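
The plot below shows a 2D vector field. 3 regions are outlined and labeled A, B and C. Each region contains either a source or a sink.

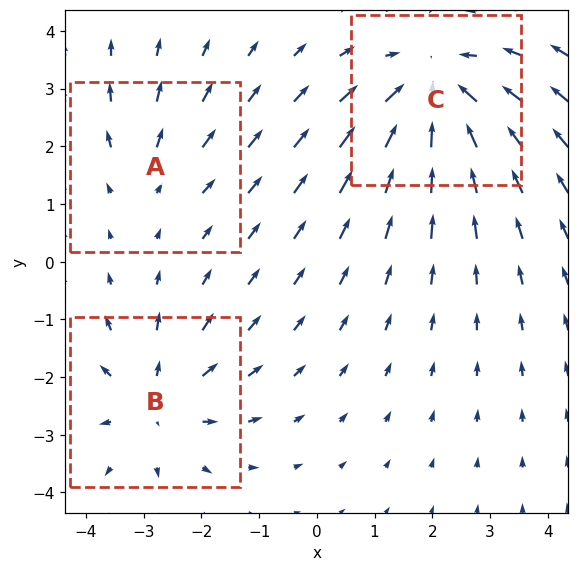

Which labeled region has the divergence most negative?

Divergence at each region's feature centre — A: about +2, B: about +3, C: about -4. Region C is most negative.

C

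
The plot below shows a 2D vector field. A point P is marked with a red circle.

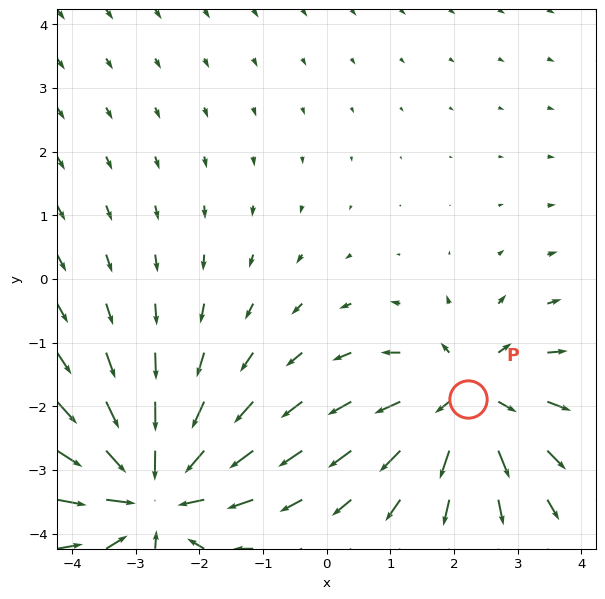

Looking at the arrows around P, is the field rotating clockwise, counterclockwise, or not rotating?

not rotating

Near P at (2.2, -1.9) the arrows show no circulation. The curl there is ≈0.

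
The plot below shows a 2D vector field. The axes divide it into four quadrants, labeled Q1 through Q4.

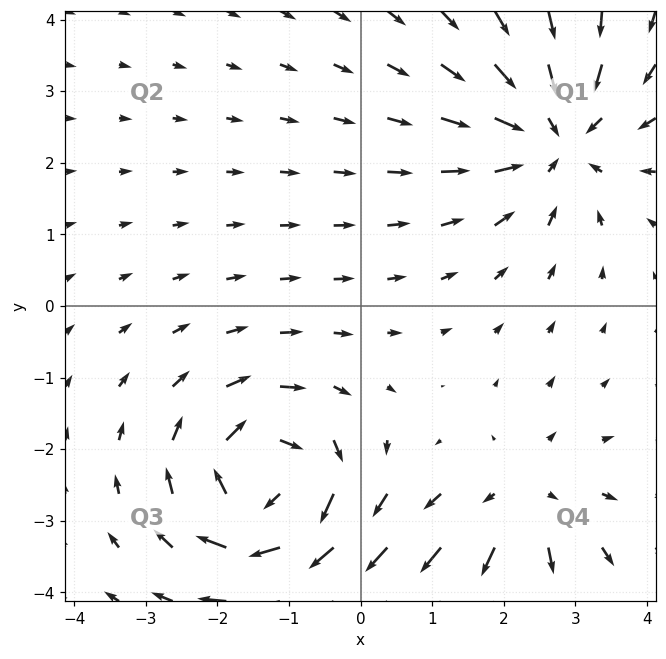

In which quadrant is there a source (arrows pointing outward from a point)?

The source sits at approximately (2.3, -2.8), which lies in quadrant Q4. The divergence there is about +3, positive as expected for a source.

Q4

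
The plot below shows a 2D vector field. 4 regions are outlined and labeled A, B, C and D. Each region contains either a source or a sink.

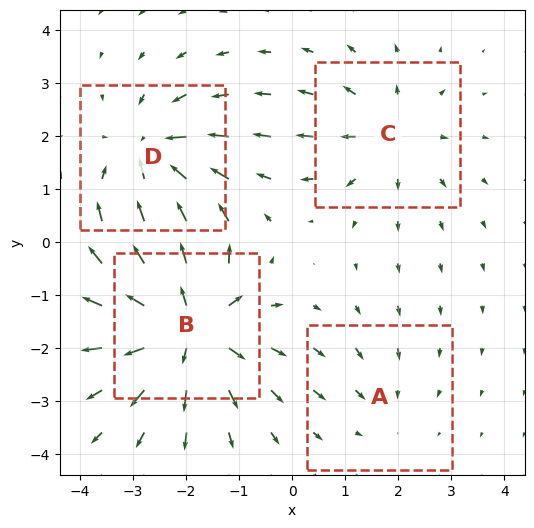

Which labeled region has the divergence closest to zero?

Divergence at each region's feature centre — A: about -2, B: about +6, C: about +3, D: about -5. Region A is closest to zero.

A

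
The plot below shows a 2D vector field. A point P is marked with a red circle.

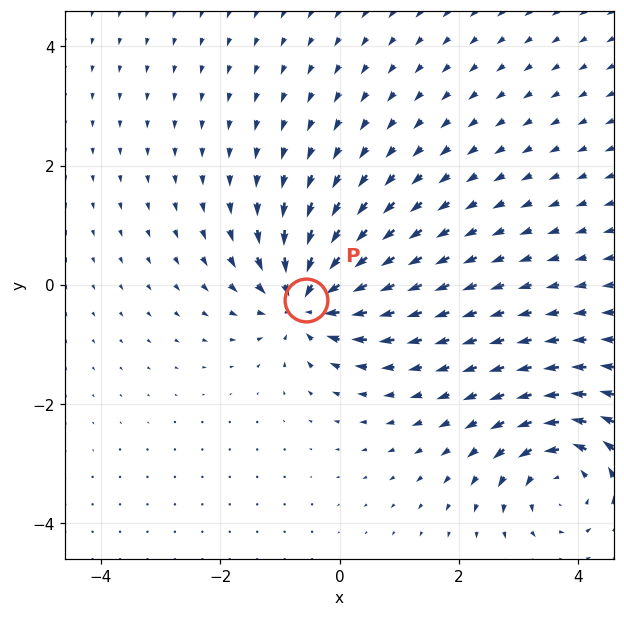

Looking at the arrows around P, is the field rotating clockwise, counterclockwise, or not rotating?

not rotating

Near P at (-0.6, -0.3) the arrows show no circulation. The curl there is ≈0.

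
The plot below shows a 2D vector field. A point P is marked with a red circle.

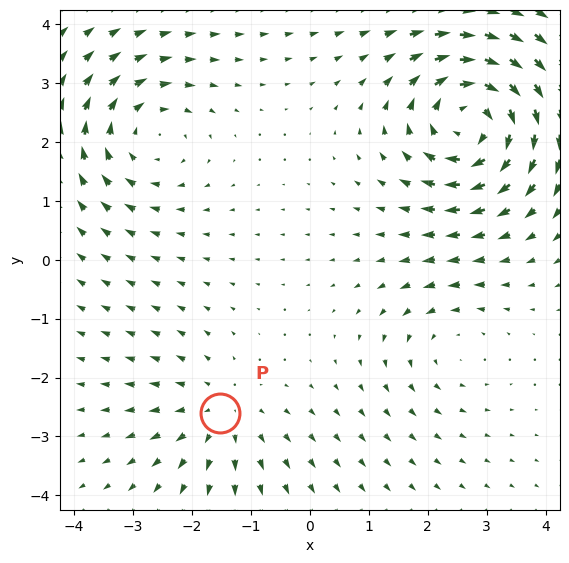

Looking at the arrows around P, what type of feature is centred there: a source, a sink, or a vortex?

source

At P (-1.5, -2.6) the arrows spread outward. Divergence about +3, curl ≈0 — positive divergence with near-zero curl is a source.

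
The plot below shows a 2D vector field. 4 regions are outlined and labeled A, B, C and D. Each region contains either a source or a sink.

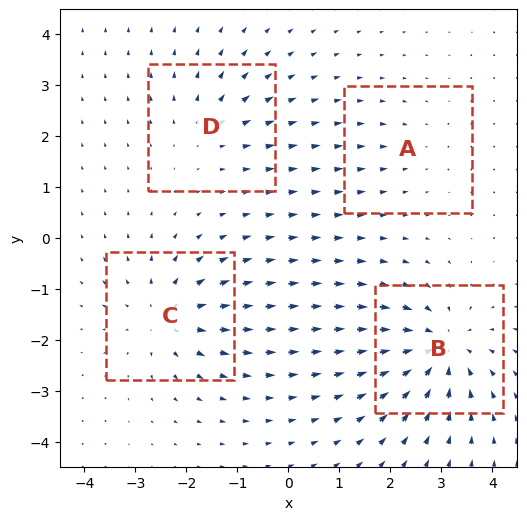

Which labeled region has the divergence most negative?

Divergence at each region's feature centre — A: about -2, B: about -7, C: about +6, D: about +4. Region B is most negative.

B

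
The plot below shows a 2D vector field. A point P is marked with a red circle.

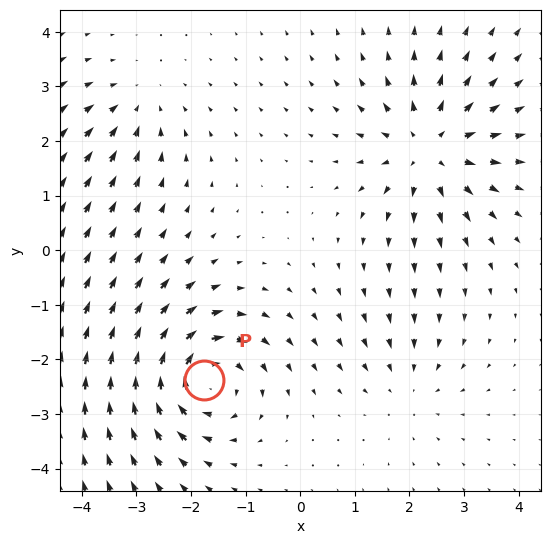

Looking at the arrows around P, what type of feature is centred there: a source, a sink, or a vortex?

vortex

At P (-1.8, -2.4) the arrows circulate clockwise. Divergence ≈0, curl about -6 — near-zero divergence with nonzero curl is a vortex.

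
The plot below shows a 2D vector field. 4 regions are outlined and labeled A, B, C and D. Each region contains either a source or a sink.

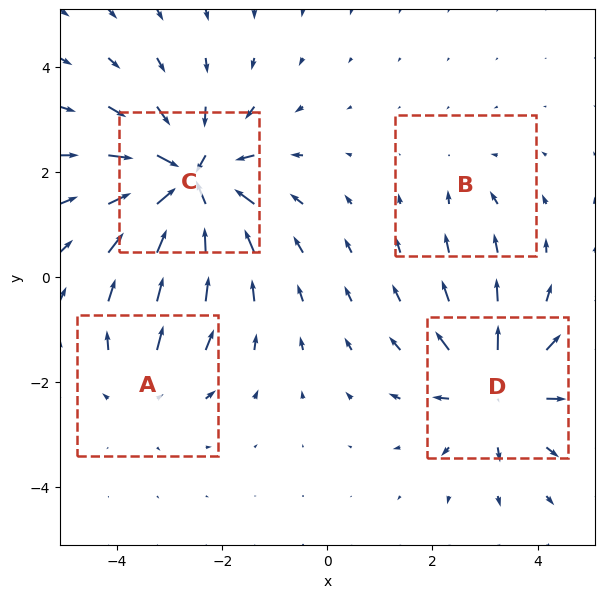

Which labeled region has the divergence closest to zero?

Divergence at each region's feature centre — A: about +4, B: about -2, C: about -9, D: about +6. Region B is closest to zero.

B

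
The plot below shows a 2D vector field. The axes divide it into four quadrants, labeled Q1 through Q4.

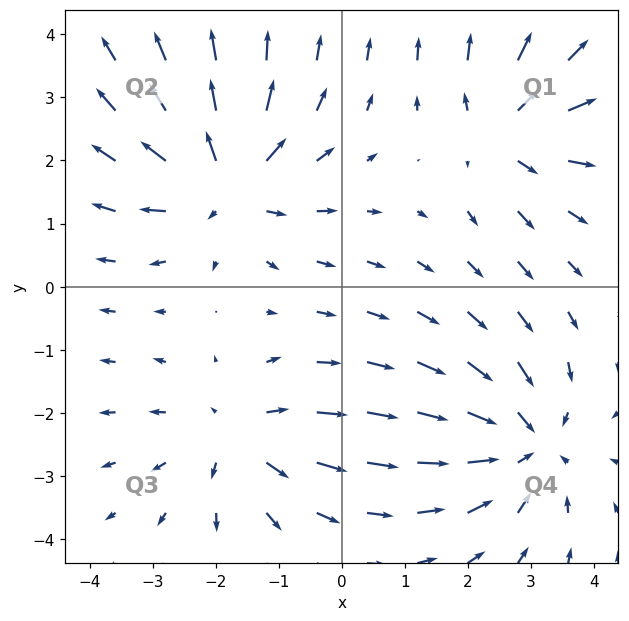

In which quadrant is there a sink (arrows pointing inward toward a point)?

Q4

The sink sits at approximately (2.9, -2.5), which lies in quadrant Q4. The divergence there is about -4, negative as expected for a sink.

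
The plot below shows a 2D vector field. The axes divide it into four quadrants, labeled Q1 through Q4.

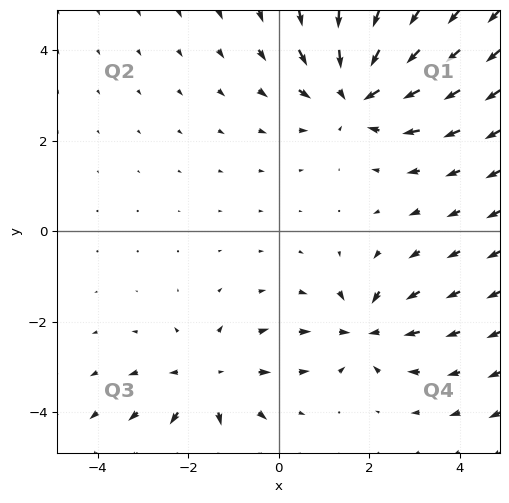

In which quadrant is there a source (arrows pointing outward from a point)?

Q3

The source sits at approximately (-1.6, -3.3), which lies in quadrant Q3. The divergence there is about +3, positive as expected for a source.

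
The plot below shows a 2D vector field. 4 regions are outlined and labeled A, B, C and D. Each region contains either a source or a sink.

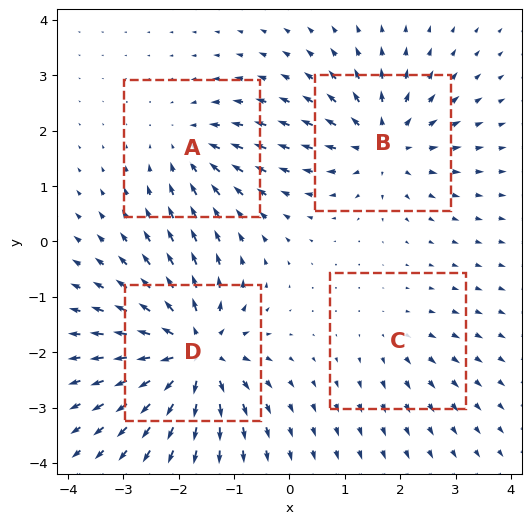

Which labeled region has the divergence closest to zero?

Divergence at each region's feature centre — A: about -4, B: about +6, C: about +2, D: about +8. Region C is closest to zero.

C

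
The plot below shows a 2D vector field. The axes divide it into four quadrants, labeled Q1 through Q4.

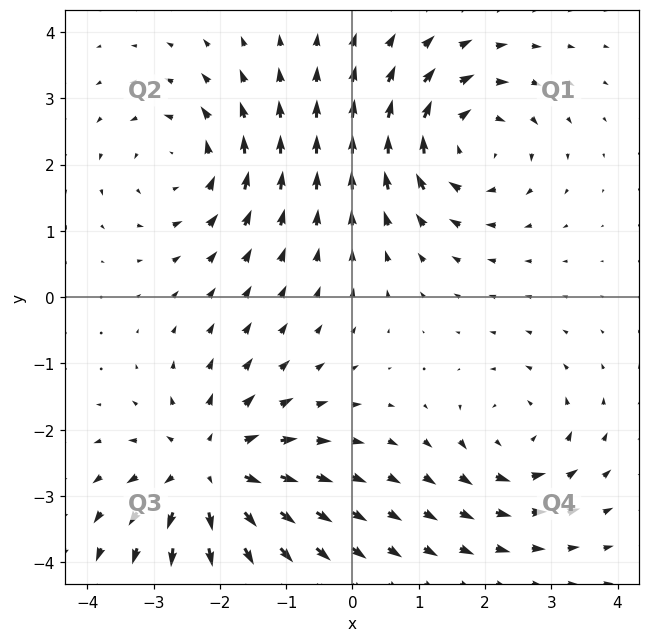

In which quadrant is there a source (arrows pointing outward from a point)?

The source sits at approximately (-2.1, -2.6), which lies in quadrant Q3. The divergence there is about +5, positive as expected for a source.

Q3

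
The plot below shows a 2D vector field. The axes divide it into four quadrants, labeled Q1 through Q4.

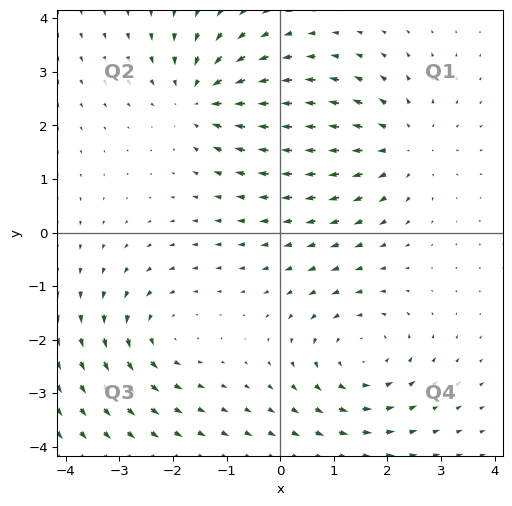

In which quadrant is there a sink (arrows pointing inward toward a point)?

The sink sits at approximately (-1.5, 2.5), which lies in quadrant Q2. The divergence there is about -5, negative as expected for a sink.

Q2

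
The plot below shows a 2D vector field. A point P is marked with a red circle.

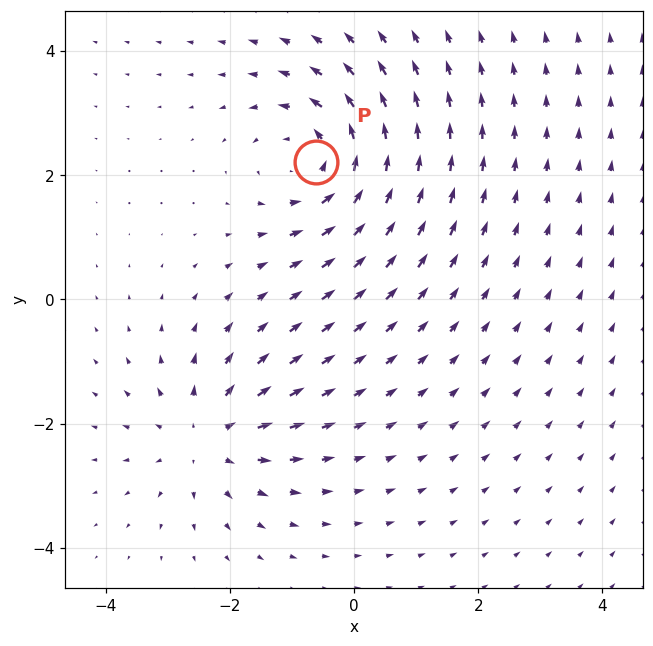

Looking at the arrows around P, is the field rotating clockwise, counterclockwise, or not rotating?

counterclockwise

Near P at (-0.6, 2.2) the arrows circulate counterclockwise. The curl (z-component) there is about +4; positive curl means counterclockwise rotation.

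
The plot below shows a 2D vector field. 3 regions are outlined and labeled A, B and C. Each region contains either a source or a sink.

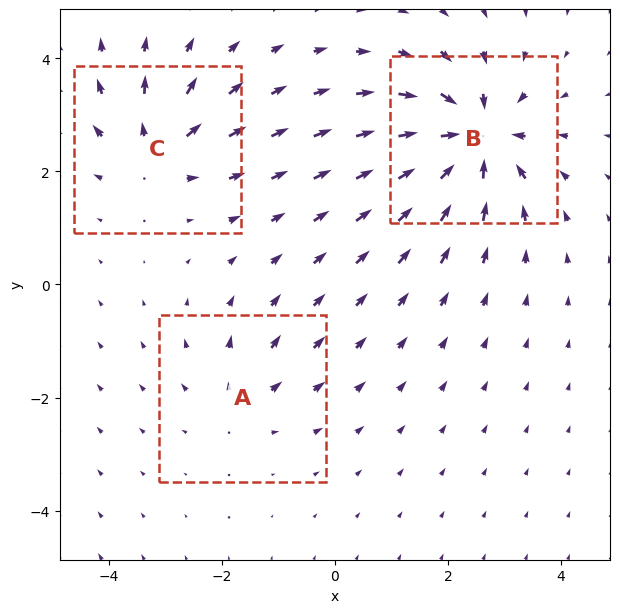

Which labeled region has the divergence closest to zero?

A

Divergence at each region's feature centre — A: about +3, B: about -6, C: about +4. Region A is closest to zero.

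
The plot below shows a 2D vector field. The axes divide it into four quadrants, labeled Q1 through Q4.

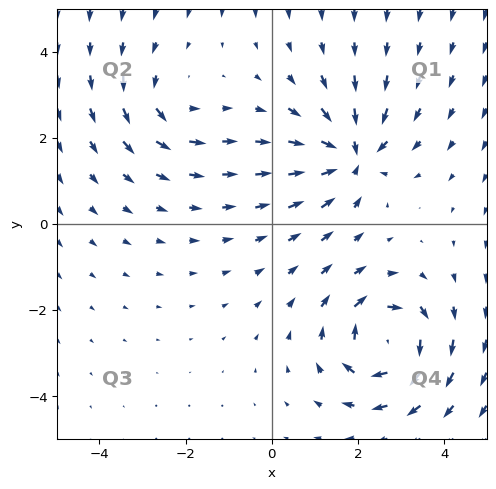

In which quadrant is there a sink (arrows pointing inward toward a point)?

The sink sits at approximately (1.9, 1.6), which lies in quadrant Q1. The divergence there is about -5, negative as expected for a sink.

Q1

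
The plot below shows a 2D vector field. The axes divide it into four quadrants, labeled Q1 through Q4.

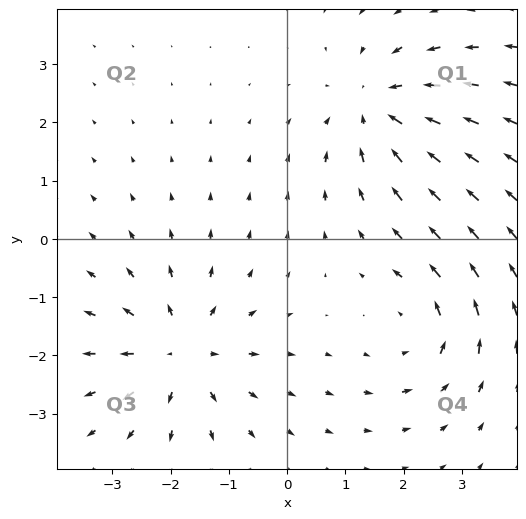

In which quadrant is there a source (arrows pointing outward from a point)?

Q3

The source sits at approximately (-1.8, -1.9), which lies in quadrant Q3. The divergence there is about +4, positive as expected for a source.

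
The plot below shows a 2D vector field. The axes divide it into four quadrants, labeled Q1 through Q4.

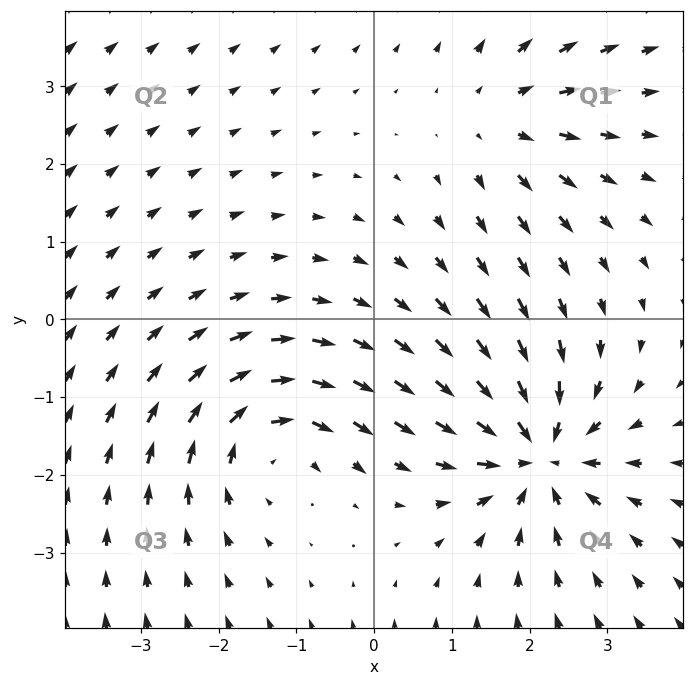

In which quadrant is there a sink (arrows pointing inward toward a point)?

Q4

The sink sits at approximately (2.1, -1.8), which lies in quadrant Q4. The divergence there is about -6, negative as expected for a sink.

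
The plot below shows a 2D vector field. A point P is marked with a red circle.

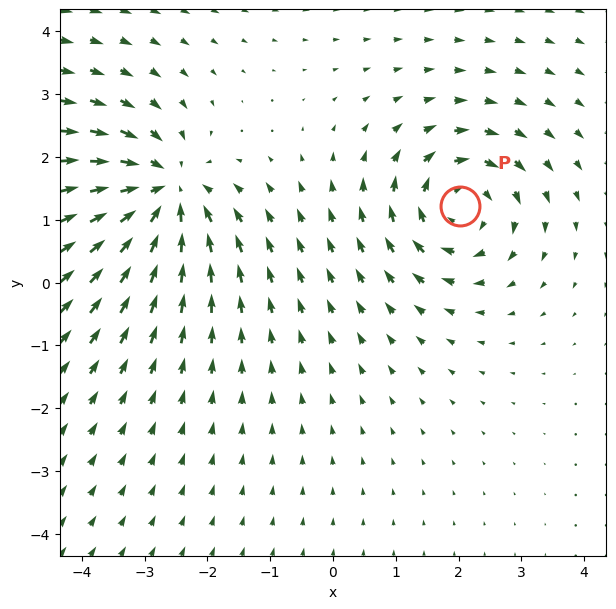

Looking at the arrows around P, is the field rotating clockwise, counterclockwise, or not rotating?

clockwise

Near P at (2.0, 1.2) the arrows circulate clockwise. The curl (z-component) there is about -4; negative curl means clockwise rotation.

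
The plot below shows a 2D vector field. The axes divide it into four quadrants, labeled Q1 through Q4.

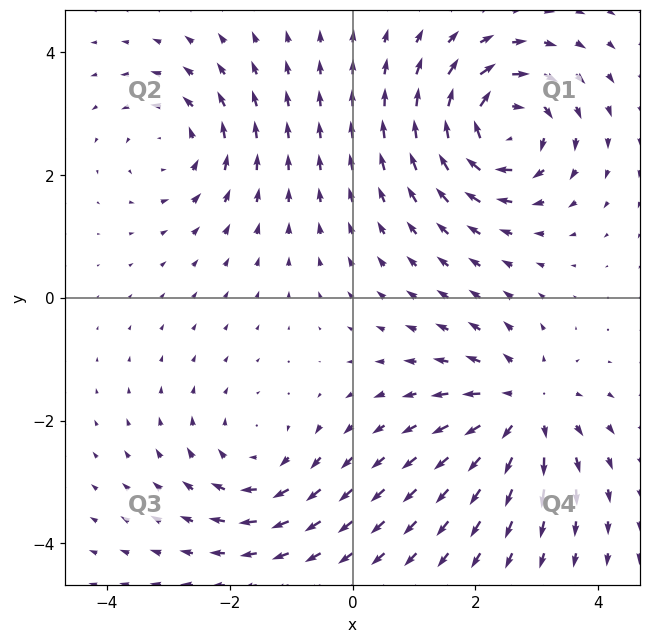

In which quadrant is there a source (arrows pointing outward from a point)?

Q4

The source sits at approximately (2.8, -1.8), which lies in quadrant Q4. The divergence there is about +5, positive as expected for a source.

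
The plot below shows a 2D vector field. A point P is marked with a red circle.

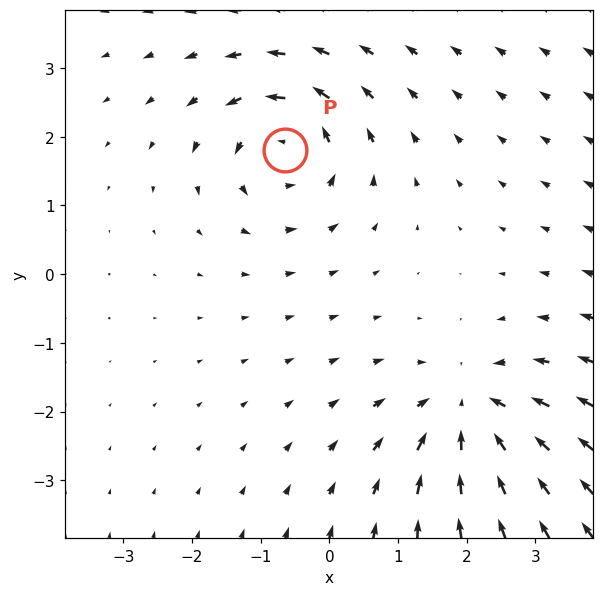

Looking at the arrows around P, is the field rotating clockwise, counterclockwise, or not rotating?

counterclockwise

Near P at (-0.6, 1.8) the arrows circulate counterclockwise. The curl (z-component) there is about +4; positive curl means counterclockwise rotation.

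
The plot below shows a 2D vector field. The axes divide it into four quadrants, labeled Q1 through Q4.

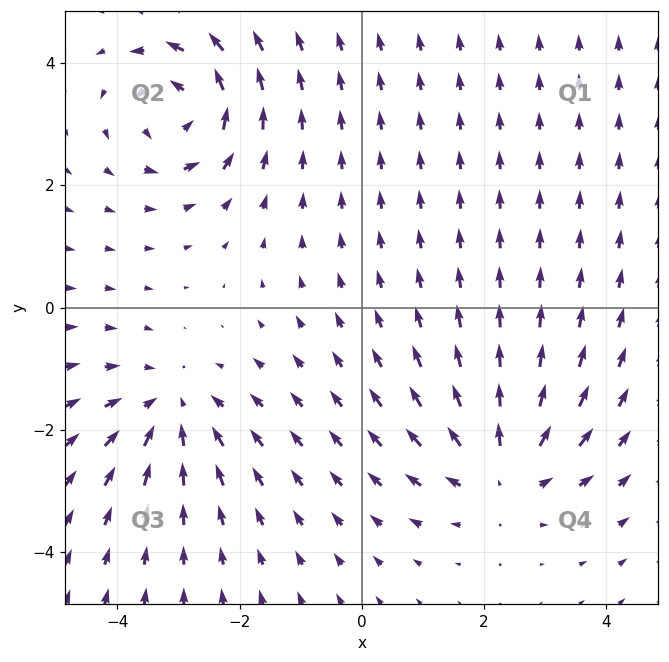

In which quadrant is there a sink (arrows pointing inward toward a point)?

Q3

The sink sits at approximately (-3.1, -1.7), which lies in quadrant Q3. The divergence there is about -3, negative as expected for a sink.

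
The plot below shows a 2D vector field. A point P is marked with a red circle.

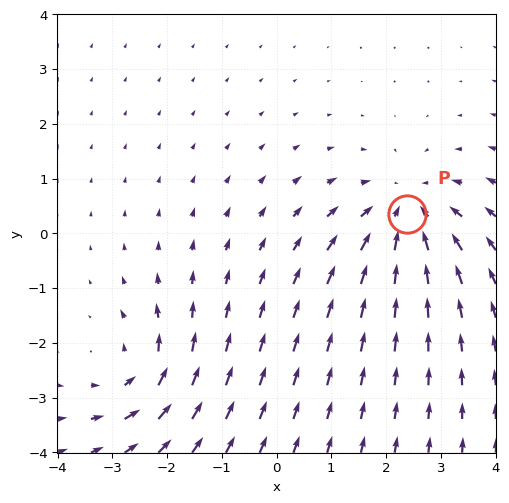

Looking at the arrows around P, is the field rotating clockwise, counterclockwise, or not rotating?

not rotating

Near P at (2.4, 0.4) the arrows show no circulation. The curl there is ≈0.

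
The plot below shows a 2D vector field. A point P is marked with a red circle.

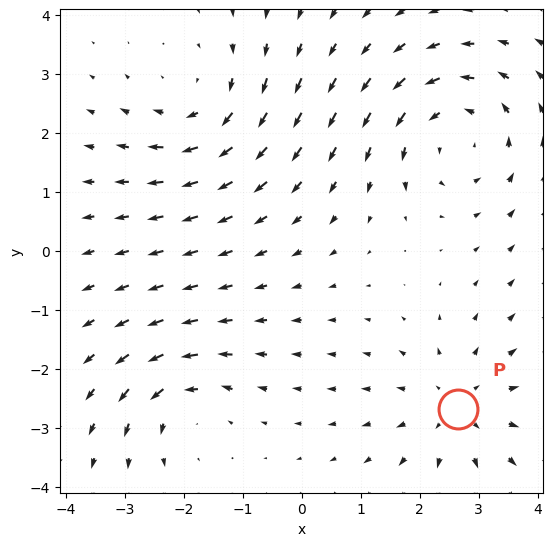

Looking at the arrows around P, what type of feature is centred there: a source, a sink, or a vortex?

At P (2.7, -2.7) the arrows spread outward. Divergence about +3, curl ≈0 — positive divergence with near-zero curl is a source.

source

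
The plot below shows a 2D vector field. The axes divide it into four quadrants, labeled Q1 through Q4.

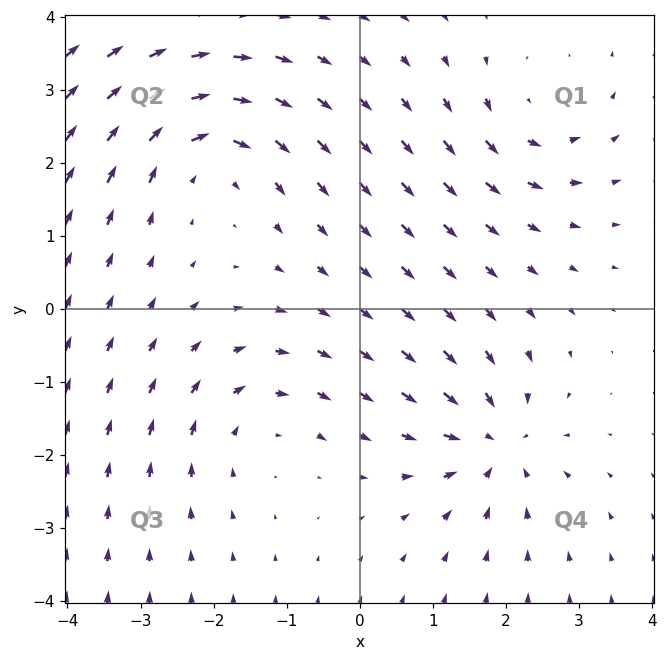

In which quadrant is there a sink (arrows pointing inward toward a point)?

Q4

The sink sits at approximately (1.9, -1.9), which lies in quadrant Q4. The divergence there is about -4, negative as expected for a sink.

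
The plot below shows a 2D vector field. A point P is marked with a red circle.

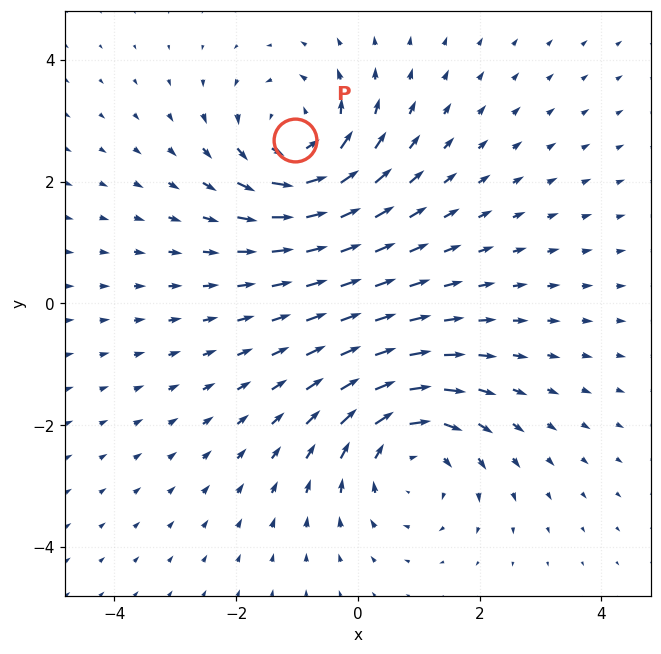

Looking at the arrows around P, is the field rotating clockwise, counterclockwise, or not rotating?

counterclockwise

Near P at (-1.0, 2.7) the arrows circulate counterclockwise. The curl (z-component) there is about +5; positive curl means counterclockwise rotation.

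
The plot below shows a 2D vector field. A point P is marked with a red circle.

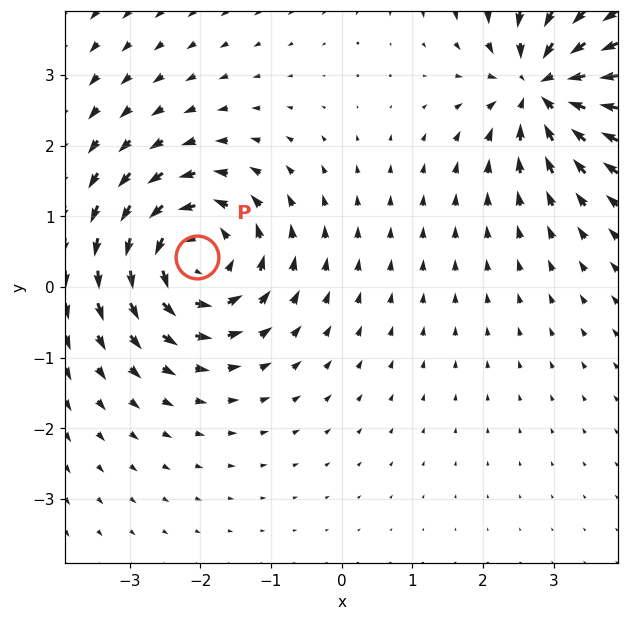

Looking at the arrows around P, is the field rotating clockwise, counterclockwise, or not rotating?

counterclockwise

Near P at (-2.0, 0.4) the arrows circulate counterclockwise. The curl (z-component) there is about +4; positive curl means counterclockwise rotation.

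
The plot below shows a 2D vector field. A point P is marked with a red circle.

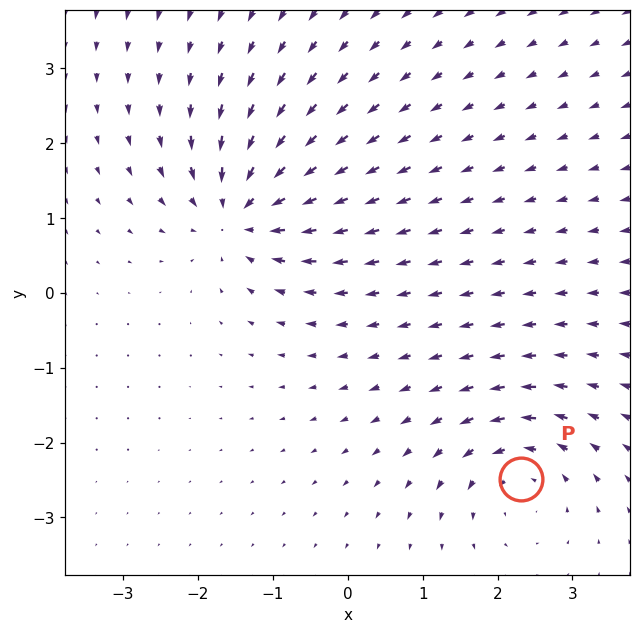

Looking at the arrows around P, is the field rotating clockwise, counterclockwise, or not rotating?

counterclockwise

Near P at (2.3, -2.5) the arrows circulate counterclockwise. The curl (z-component) there is about +4; positive curl means counterclockwise rotation.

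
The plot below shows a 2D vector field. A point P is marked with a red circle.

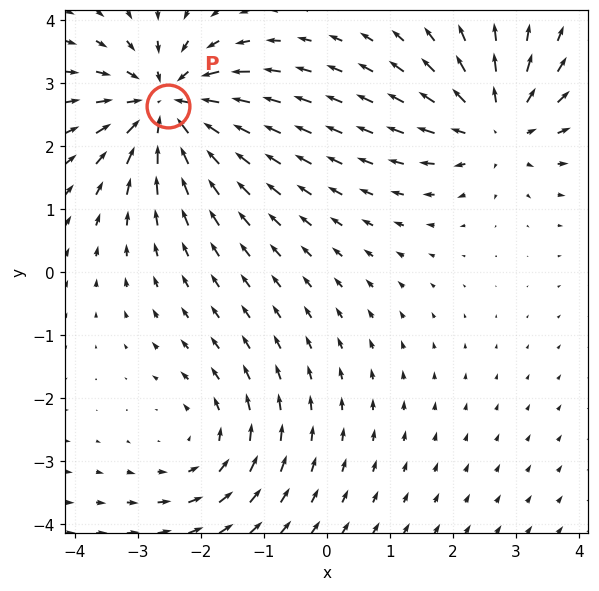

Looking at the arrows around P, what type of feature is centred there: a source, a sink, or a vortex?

At P (-2.5, 2.6) the arrows converge inward. Divergence about -6, curl ≈0 — negative divergence with near-zero curl is a sink.

sink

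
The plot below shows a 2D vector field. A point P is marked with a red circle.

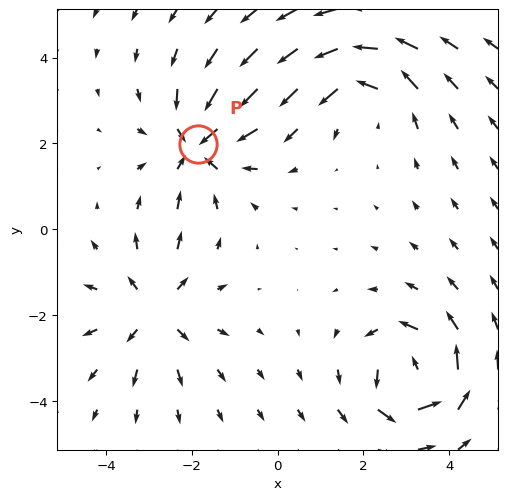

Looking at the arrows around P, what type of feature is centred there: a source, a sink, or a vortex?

At P (-1.8, 2.0) the arrows converge inward. Divergence about -5, curl ≈0 — negative divergence with near-zero curl is a sink.

sink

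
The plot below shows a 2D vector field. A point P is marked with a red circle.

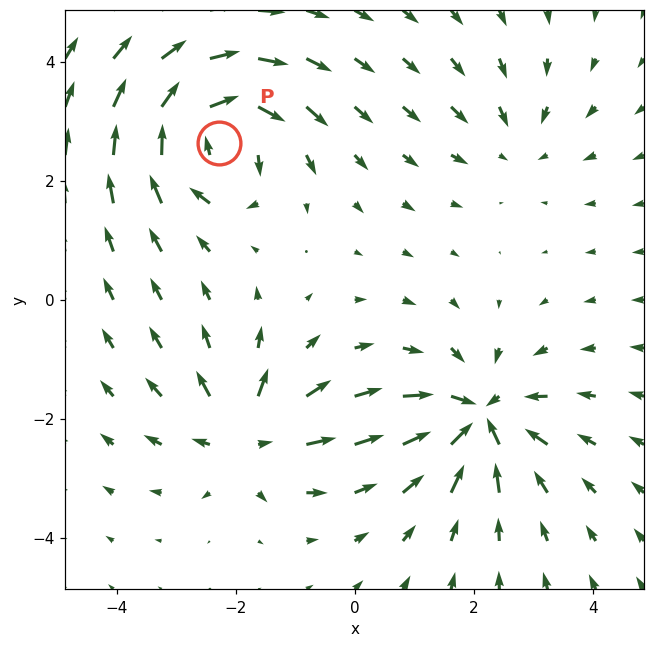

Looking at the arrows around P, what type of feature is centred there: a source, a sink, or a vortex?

vortex

At P (-2.3, 2.6) the arrows circulate clockwise. Divergence ≈0, curl about -7 — near-zero divergence with nonzero curl is a vortex.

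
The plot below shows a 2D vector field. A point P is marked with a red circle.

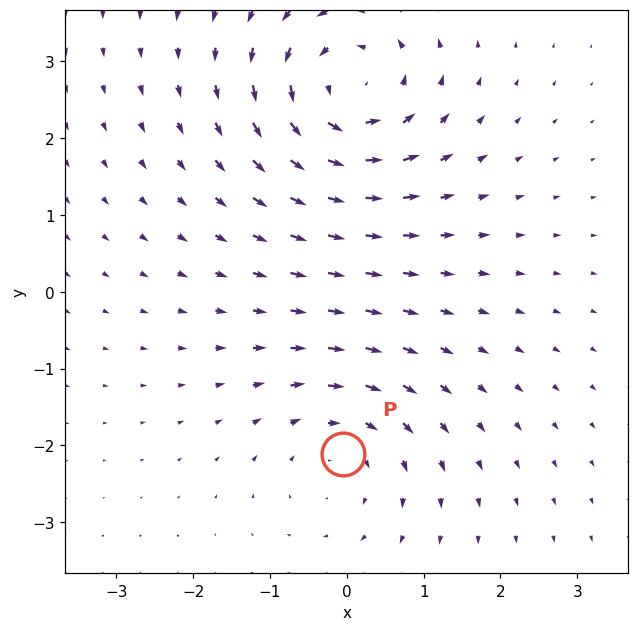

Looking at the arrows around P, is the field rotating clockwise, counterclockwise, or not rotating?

clockwise

Near P at (-0.1, -2.1) the arrows circulate clockwise. The curl (z-component) there is about -3; negative curl means clockwise rotation.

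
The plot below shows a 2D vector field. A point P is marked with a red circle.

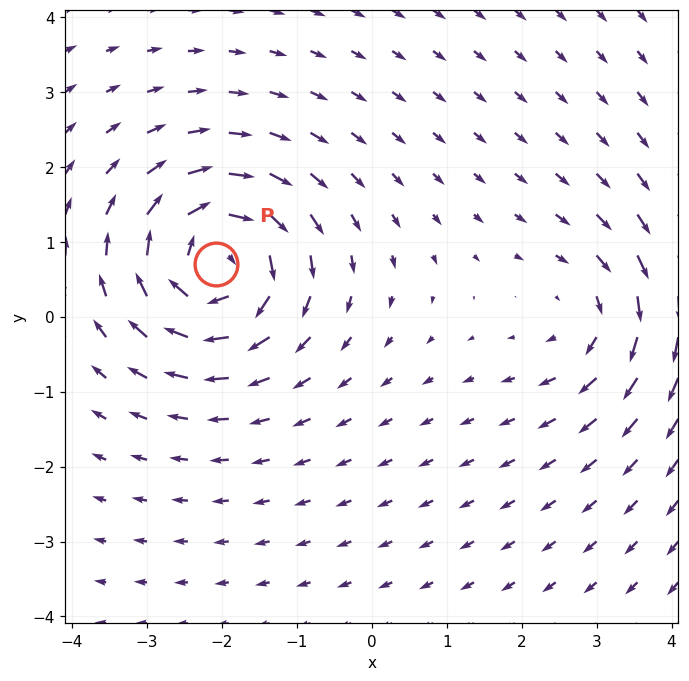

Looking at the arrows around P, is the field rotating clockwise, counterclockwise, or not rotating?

Near P at (-2.1, 0.7) the arrows circulate clockwise. The curl (z-component) there is about -5; negative curl means clockwise rotation.

clockwise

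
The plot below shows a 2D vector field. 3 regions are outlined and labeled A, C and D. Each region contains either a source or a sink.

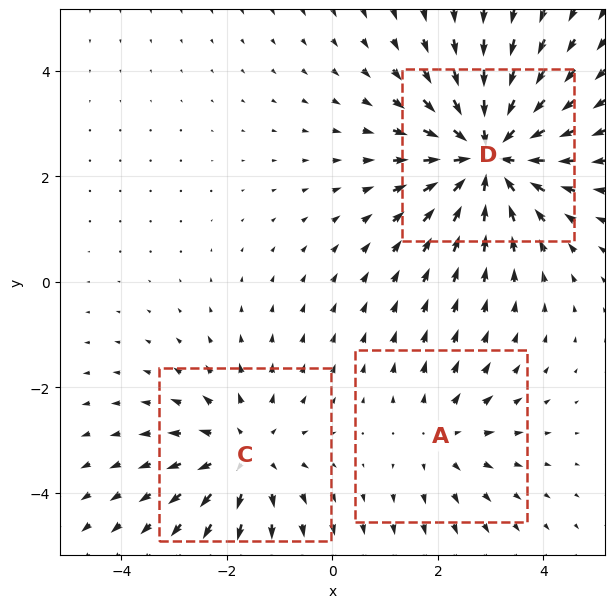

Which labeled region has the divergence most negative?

D

Divergence at each region's feature centre — A: about +2, C: about +3, D: about -4. Region D is most negative.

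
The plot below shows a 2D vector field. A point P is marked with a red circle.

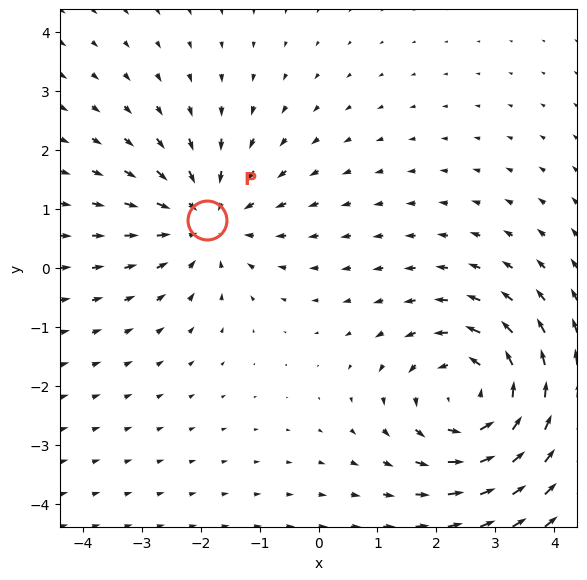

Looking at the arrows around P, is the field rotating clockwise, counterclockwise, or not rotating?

not rotating

Near P at (-1.9, 0.8) the arrows show no circulation. The curl there is ≈0.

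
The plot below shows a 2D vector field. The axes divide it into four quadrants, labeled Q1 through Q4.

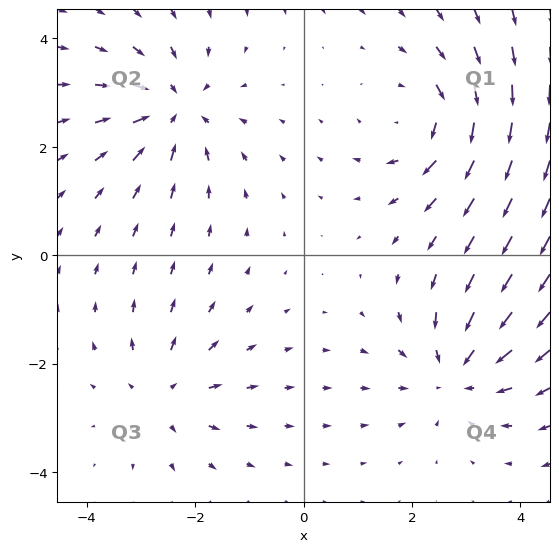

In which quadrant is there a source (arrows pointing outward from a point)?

The source sits at approximately (-2.6, -2.5), which lies in quadrant Q3. The divergence there is about +4, positive as expected for a source.

Q3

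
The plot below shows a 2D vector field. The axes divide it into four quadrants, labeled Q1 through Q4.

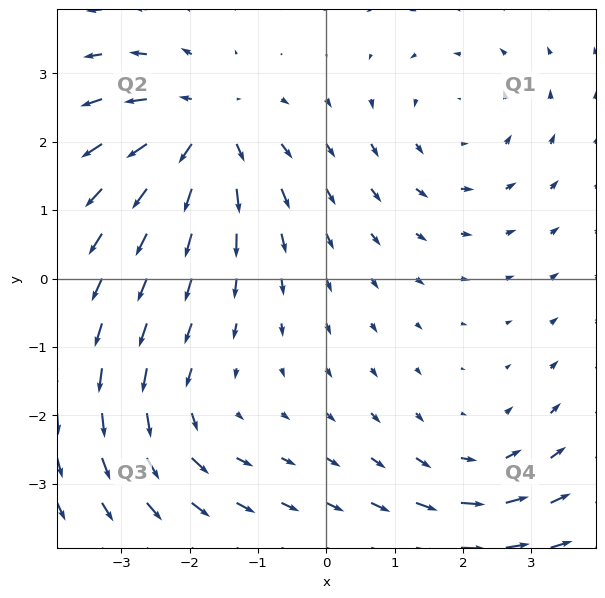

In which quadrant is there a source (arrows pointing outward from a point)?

Q2

The source sits at approximately (-1.8, 2.2), which lies in quadrant Q2. The divergence there is about +5, positive as expected for a source.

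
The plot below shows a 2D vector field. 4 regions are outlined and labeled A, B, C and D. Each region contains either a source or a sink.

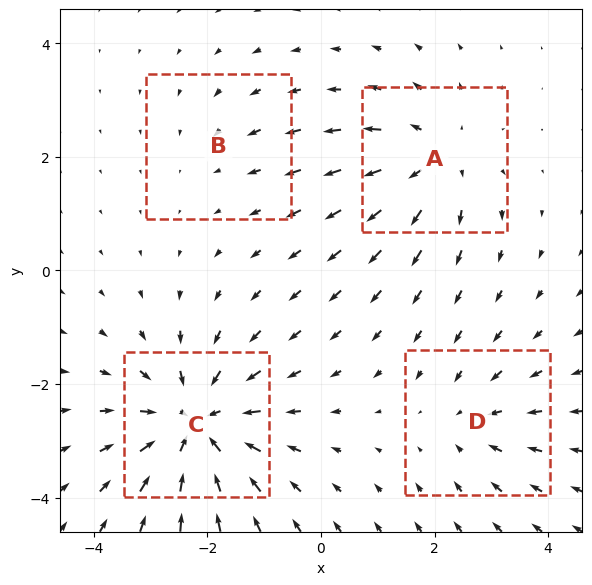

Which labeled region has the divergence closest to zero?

B

Divergence at each region's feature centre — A: about +4, B: about -2, C: about -6, D: about -3. Region B is closest to zero.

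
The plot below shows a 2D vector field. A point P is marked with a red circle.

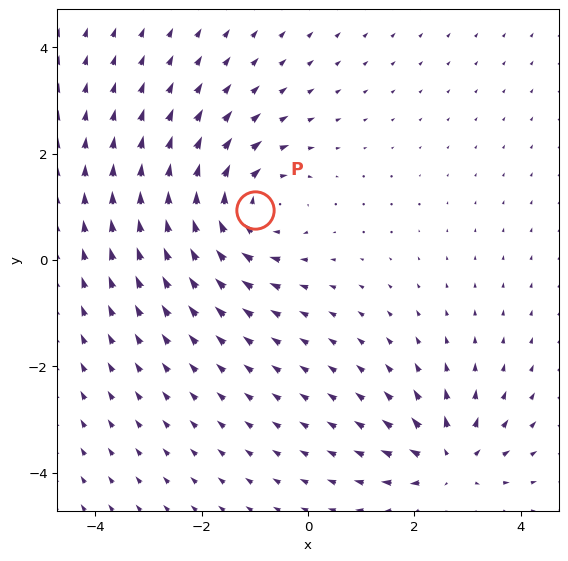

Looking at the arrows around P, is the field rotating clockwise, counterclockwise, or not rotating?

clockwise

Near P at (-1.0, 0.9) the arrows circulate clockwise. The curl (z-component) there is about -4; negative curl means clockwise rotation.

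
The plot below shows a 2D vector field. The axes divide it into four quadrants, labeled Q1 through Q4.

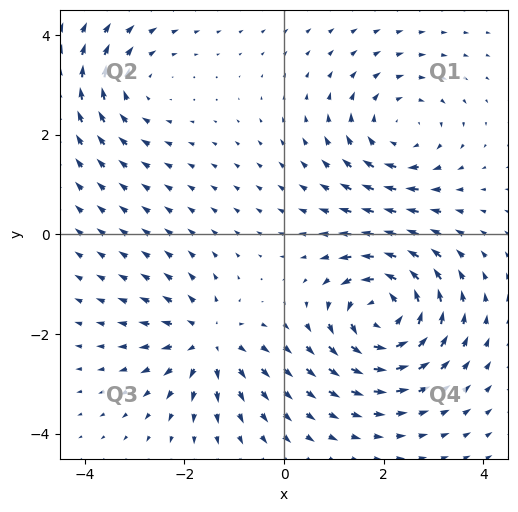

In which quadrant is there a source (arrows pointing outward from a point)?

The source sits at approximately (-1.5, -2.1), which lies in quadrant Q3. The divergence there is about +4, positive as expected for a source.

Q3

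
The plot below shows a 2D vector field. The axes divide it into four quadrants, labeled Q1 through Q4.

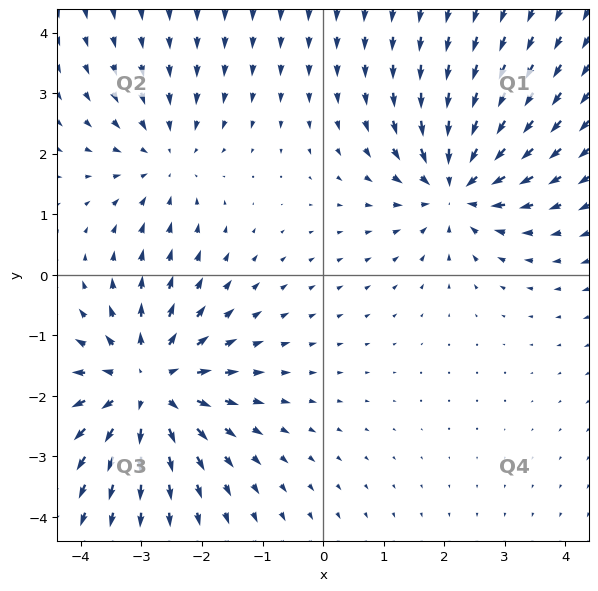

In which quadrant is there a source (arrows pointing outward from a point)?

The source sits at approximately (-2.9, -1.8), which lies in quadrant Q3. The divergence there is about +5, positive as expected for a source.

Q3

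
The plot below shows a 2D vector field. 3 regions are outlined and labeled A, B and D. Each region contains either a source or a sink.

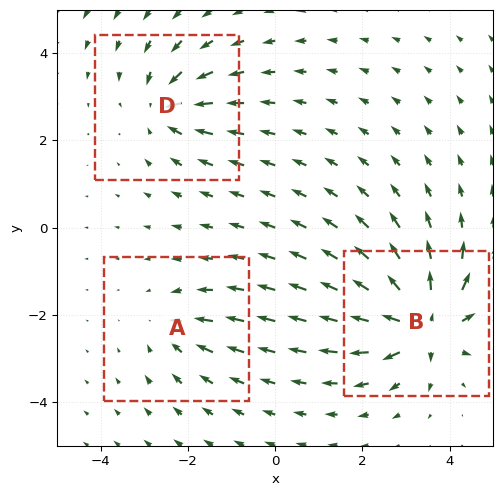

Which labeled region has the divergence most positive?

B

Divergence at each region's feature centre — A: about -3, B: about +6, D: about -4. Region B is most positive.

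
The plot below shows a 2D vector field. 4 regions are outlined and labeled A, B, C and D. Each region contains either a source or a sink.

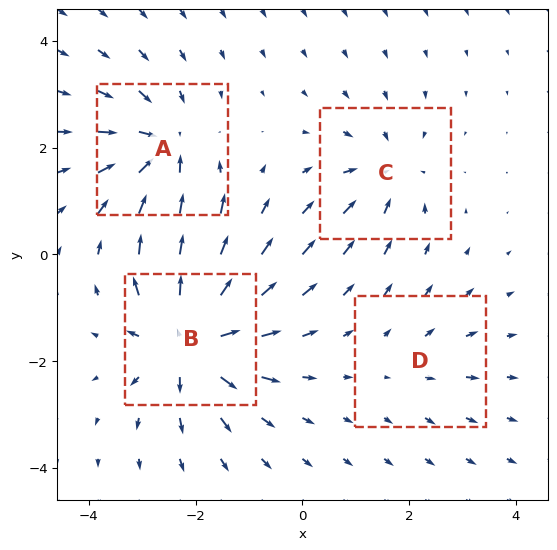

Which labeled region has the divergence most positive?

B

Divergence at each region's feature centre — A: about -6, B: about +8, C: about -4, D: about +2. Region B is most positive.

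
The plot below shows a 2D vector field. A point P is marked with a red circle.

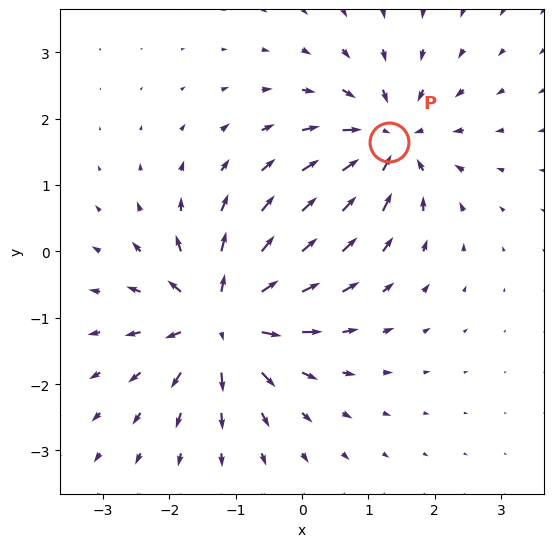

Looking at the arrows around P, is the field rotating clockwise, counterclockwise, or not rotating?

Near P at (1.3, 1.7) the arrows show no circulation. The curl there is ≈0.

not rotating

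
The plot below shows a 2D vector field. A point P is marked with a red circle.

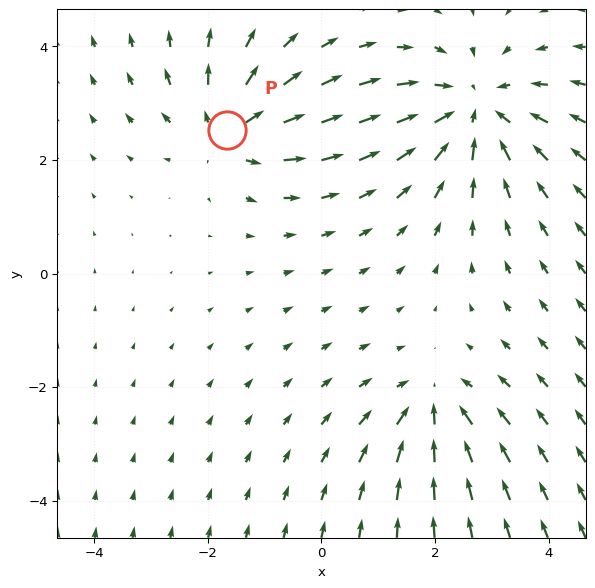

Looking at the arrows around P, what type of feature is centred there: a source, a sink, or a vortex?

At P (-1.7, 2.5) the arrows spread outward. Divergence about +4, curl ≈0 — positive divergence with near-zero curl is a source.

source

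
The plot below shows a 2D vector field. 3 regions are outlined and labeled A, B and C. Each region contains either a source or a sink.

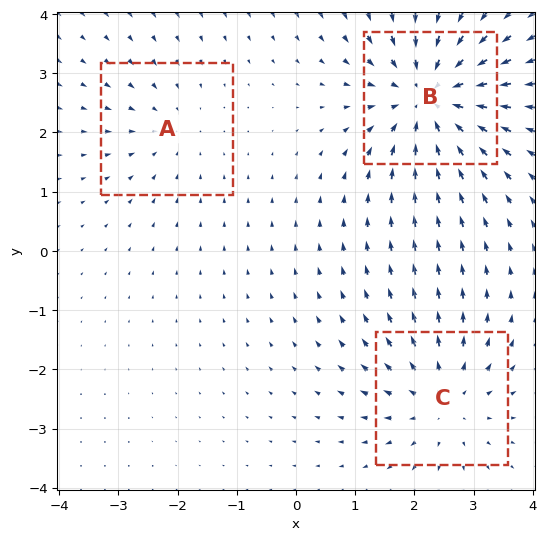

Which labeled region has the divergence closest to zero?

Divergence at each region's feature centre — A: about -2, B: about -5, C: about +3. Region A is closest to zero.

A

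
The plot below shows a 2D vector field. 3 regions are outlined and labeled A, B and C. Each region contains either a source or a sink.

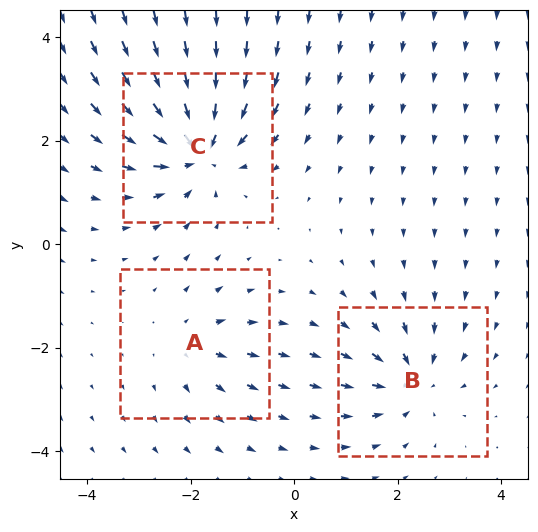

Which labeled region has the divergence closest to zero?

Divergence at each region's feature centre — A: about +3, B: about -4, C: about -6. Region A is closest to zero.

A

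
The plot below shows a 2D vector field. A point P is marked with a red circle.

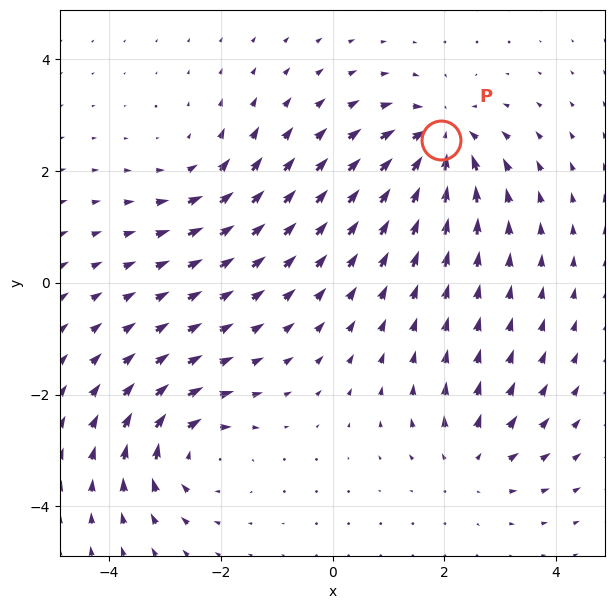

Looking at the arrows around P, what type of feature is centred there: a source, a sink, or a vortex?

At P (1.9, 2.6) the arrows converge inward. Divergence about -6, curl ≈0 — negative divergence with near-zero curl is a sink.

sink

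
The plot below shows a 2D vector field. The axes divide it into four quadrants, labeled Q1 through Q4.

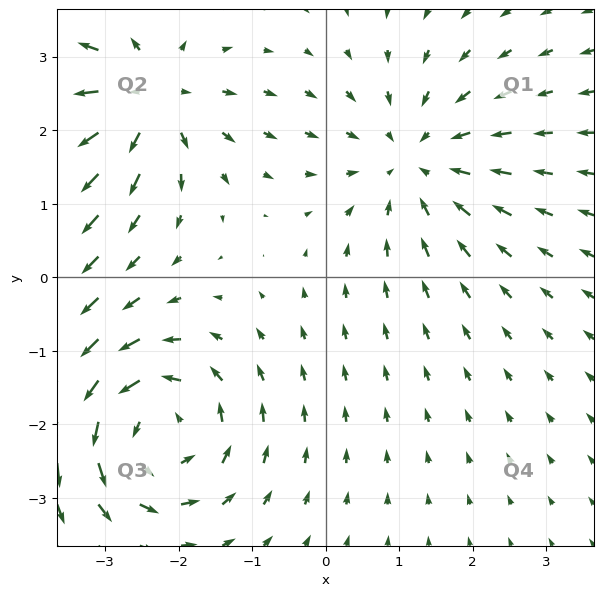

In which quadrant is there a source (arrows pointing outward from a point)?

Q2

The source sits at approximately (-2.4, 2.4), which lies in quadrant Q2. The divergence there is about +5, positive as expected for a source.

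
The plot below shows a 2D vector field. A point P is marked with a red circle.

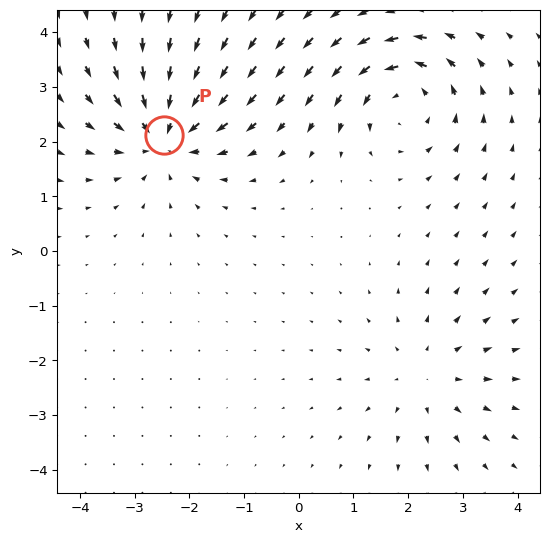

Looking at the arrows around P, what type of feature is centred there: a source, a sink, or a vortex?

sink

At P (-2.5, 2.1) the arrows converge inward. Divergence about -5, curl ≈0 — negative divergence with near-zero curl is a sink.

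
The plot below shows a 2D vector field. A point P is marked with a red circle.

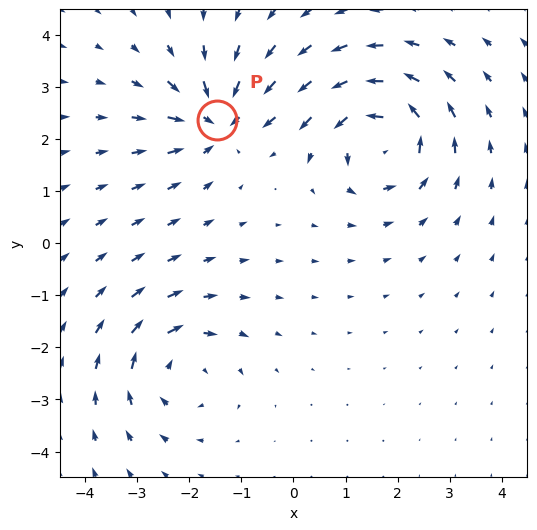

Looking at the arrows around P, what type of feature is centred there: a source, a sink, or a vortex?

sink

At P (-1.5, 2.4) the arrows converge inward. Divergence about -5, curl ≈0 — negative divergence with near-zero curl is a sink.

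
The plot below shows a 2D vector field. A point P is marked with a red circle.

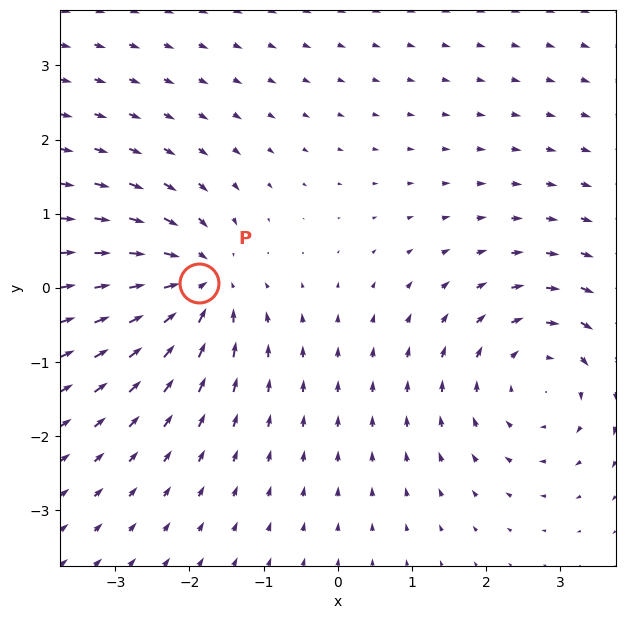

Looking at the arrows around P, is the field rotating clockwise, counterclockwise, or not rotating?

Near P at (-1.9, 0.1) the arrows show no circulation. The curl there is ≈0.

not rotating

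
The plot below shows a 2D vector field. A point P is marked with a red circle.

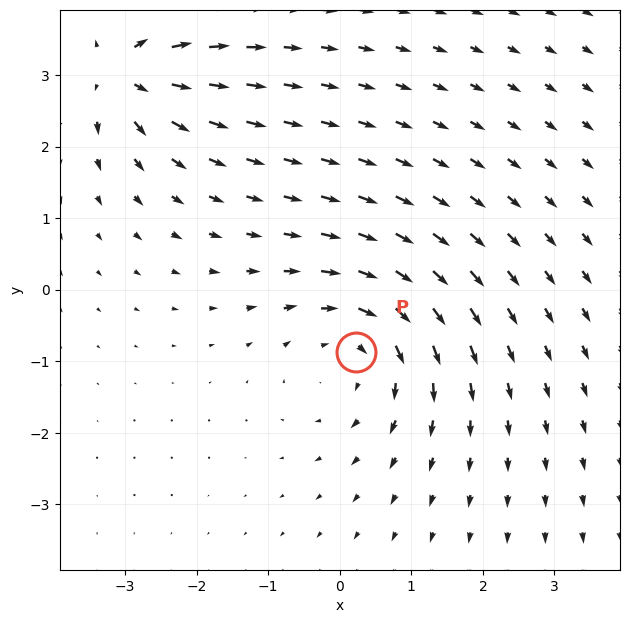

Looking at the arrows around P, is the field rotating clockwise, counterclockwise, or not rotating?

Near P at (0.2, -0.9) the arrows circulate clockwise. The curl (z-component) there is about -4; negative curl means clockwise rotation.

clockwise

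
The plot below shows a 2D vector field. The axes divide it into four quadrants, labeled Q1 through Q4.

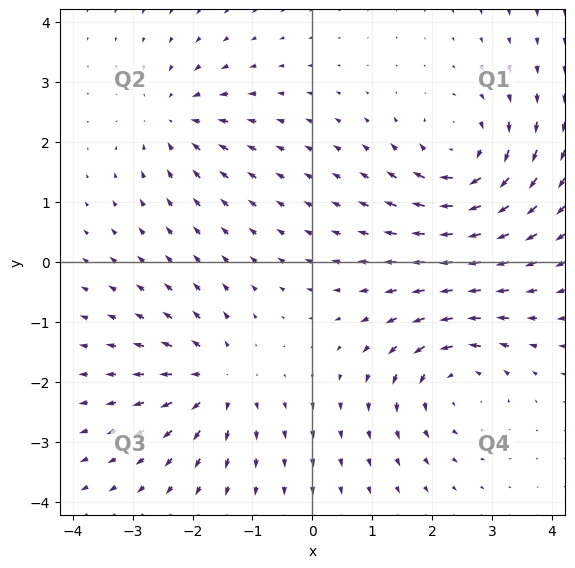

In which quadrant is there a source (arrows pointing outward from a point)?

Q3

The source sits at approximately (-1.6, -2.0), which lies in quadrant Q3. The divergence there is about +4, positive as expected for a source.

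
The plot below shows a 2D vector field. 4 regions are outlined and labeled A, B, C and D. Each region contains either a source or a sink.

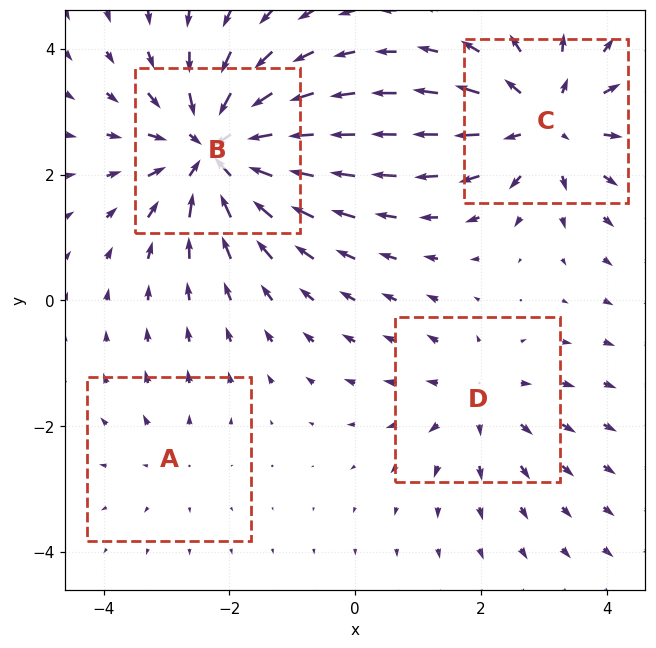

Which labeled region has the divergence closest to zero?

Divergence at each region's feature centre — A: about +2, B: about -7, C: about +5, D: about +3. Region A is closest to zero.

A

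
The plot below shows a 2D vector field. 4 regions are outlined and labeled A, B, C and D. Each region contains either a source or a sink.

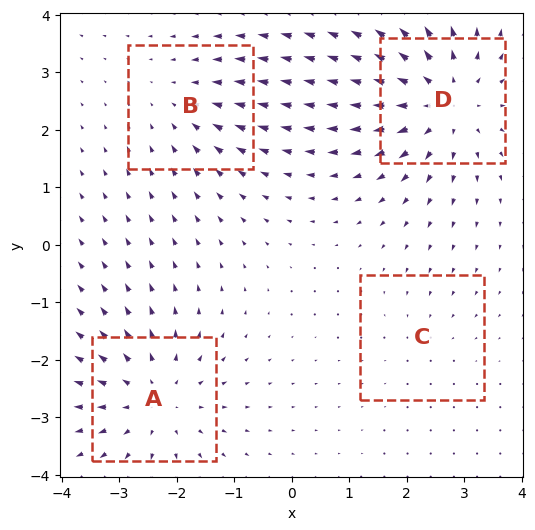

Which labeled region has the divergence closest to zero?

Divergence at each region's feature centre — A: about +5, B: about -3, C: about -2, D: about +6. Region C is closest to zero.

C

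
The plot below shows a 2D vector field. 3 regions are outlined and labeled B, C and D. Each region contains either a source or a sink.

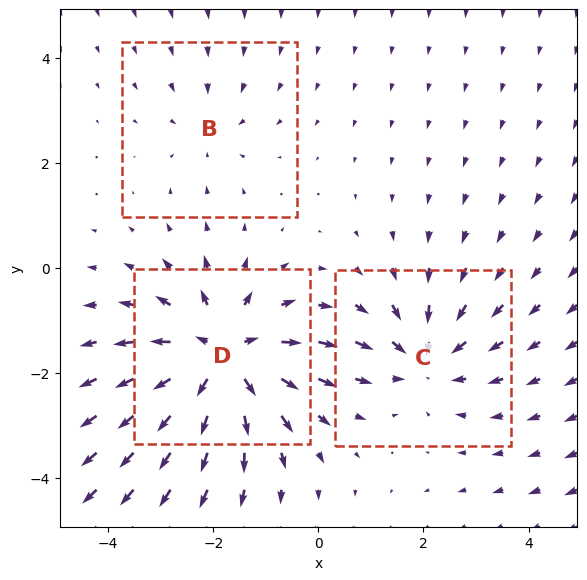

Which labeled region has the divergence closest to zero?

Divergence at each region's feature centre — B: about -2, C: about -3, D: about +5. Region B is closest to zero.

B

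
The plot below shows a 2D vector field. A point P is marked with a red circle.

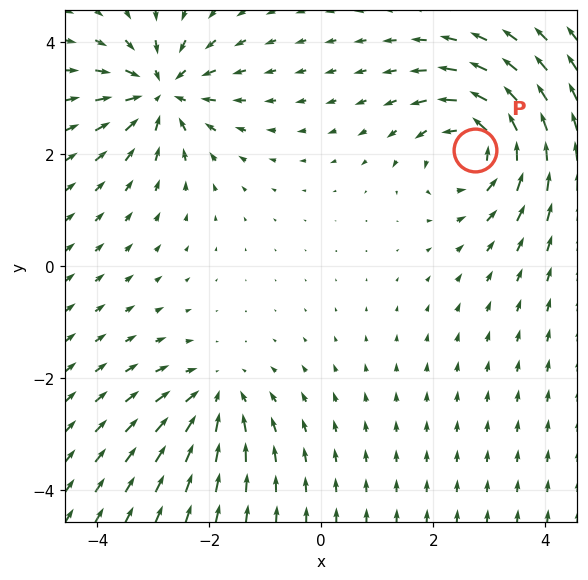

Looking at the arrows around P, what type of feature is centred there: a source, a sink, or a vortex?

At P (2.7, 2.1) the arrows circulate counterclockwise. Divergence ≈0, curl about +5 — near-zero divergence with nonzero curl is a vortex.

vortex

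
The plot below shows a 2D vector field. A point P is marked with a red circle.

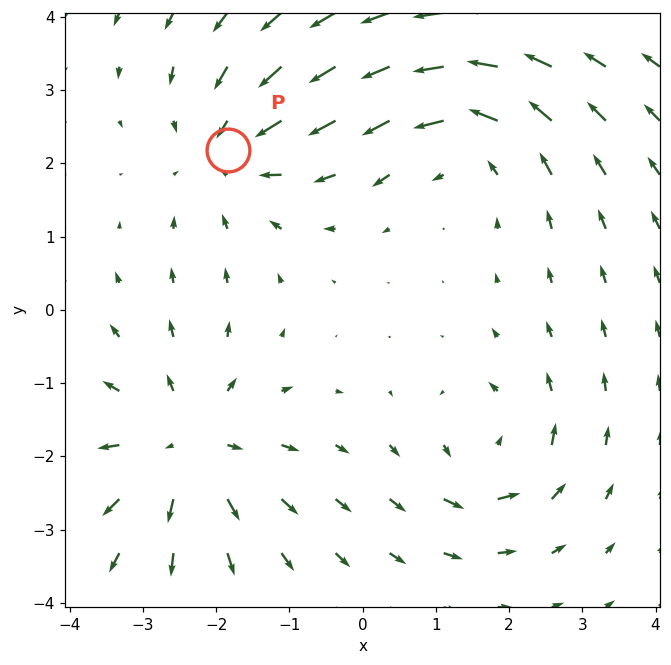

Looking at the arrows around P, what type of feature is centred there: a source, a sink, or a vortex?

At P (-1.8, 2.2) the arrows converge inward. Divergence about -4, curl ≈0 — negative divergence with near-zero curl is a sink.

sink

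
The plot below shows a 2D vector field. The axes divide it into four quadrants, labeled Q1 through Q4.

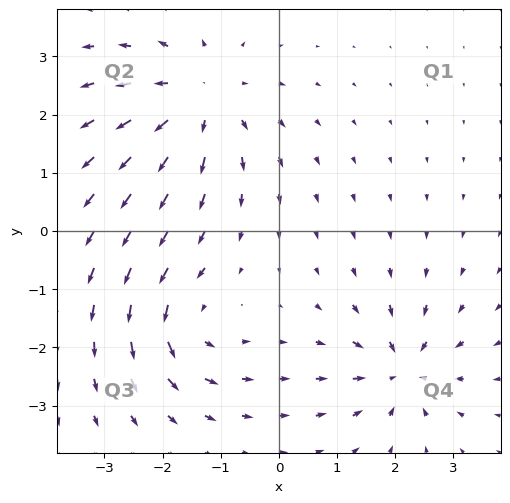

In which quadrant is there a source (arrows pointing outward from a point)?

Q2

The source sits at approximately (-1.4, 2.3), which lies in quadrant Q2. The divergence there is about +4, positive as expected for a source.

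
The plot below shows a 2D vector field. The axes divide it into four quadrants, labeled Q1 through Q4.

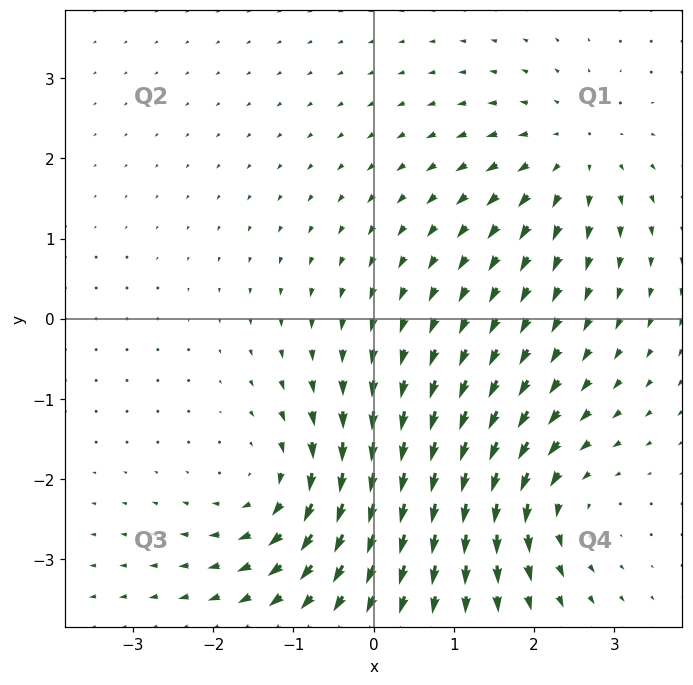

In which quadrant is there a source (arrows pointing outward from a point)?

Q1

The source sits at approximately (2.5, 2.0), which lies in quadrant Q1. The divergence there is about +4, positive as expected for a source.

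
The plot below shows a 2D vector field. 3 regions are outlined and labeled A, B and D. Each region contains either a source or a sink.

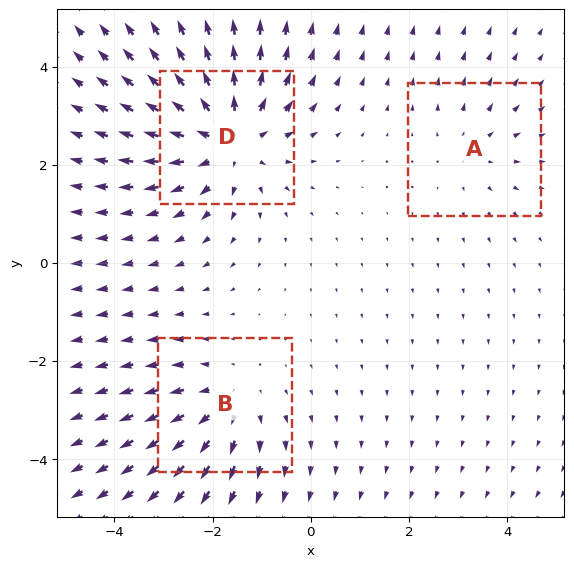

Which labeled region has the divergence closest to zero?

Divergence at each region's feature centre — A: about +2, B: about +3, D: about +4. Region A is closest to zero.

A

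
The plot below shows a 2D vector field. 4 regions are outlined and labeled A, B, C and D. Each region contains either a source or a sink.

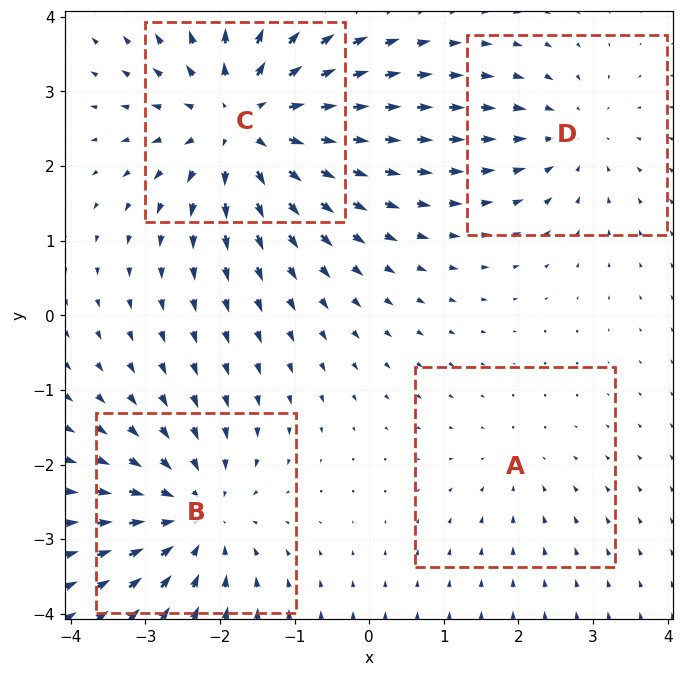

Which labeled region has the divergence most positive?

Divergence at each region's feature centre — A: about -2, B: about -5, C: about +6, D: about -3. Region C is most positive.

C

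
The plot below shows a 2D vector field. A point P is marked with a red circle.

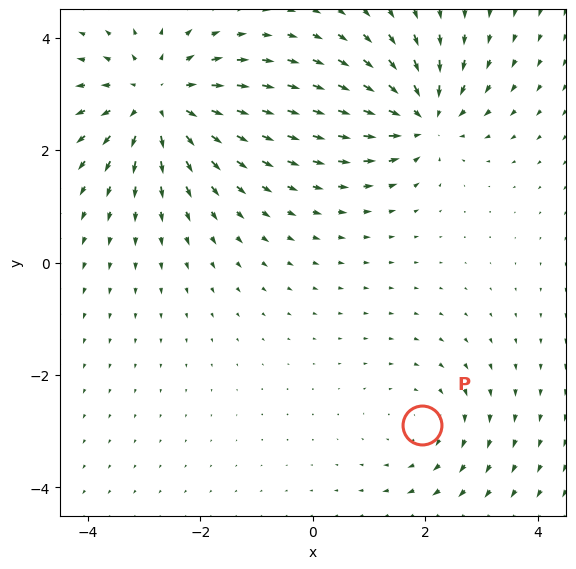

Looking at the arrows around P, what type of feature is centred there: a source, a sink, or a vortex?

vortex

At P (1.9, -2.9) the arrows circulate clockwise. Divergence ≈0, curl about -2 — near-zero divergence with nonzero curl is a vortex.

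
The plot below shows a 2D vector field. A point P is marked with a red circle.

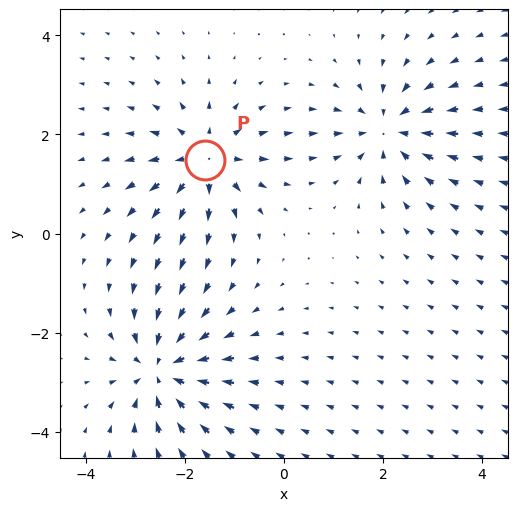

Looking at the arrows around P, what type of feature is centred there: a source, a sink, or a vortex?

At P (-1.6, 1.5) the arrows spread outward. Divergence about +5, curl ≈0 — positive divergence with near-zero curl is a source.

source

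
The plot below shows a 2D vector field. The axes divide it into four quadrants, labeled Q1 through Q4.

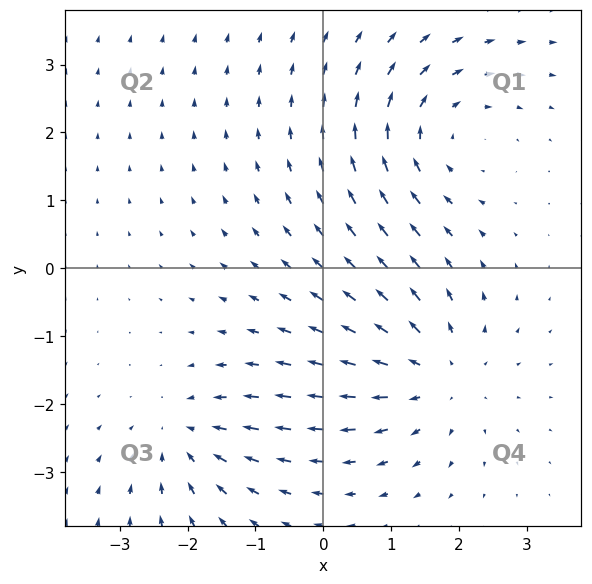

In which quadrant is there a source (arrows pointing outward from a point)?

The source sits at approximately (1.7, -1.6), which lies in quadrant Q4. The divergence there is about +4, positive as expected for a source.

Q4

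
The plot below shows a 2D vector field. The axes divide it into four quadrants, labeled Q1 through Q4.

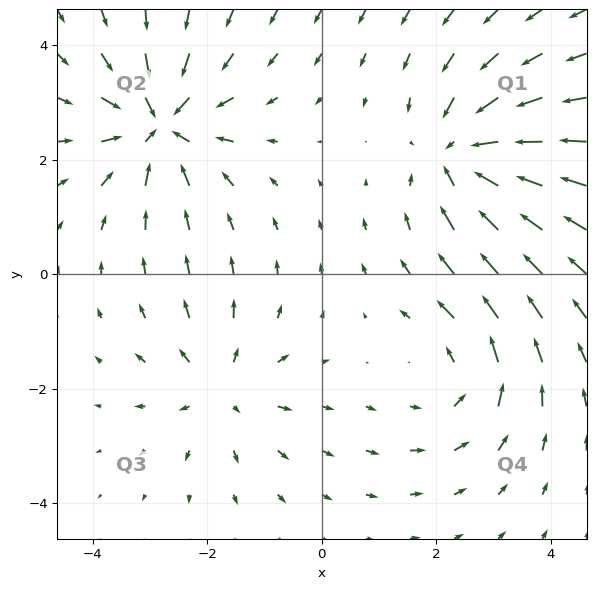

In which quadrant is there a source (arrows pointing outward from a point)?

Q3

The source sits at approximately (-1.8, -2.0), which lies in quadrant Q3. The divergence there is about +4, positive as expected for a source.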